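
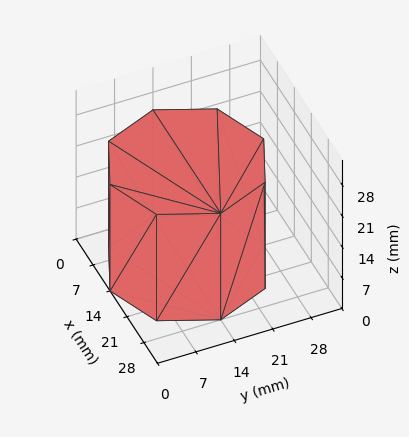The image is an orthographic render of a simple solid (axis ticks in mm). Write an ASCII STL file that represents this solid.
Reading the render: the shape is a regular 8-sided prism (a cylinder approximated with 8 flat sides), circumscribed radius ≈ 14 mm, height ≈ 24 mm (dimensions read to the nearest mm from the axis ticks). For the STL, each face is triangulated and given an outward normal.

solid part
  facet normal 0.0000 0.0000 -1.0000
    outer loop
      vertex 14.0 28.0 0.0
      vertex 23.9 23.9 0.0
      vertex 28.0 14.0 0.0
    endloop
  endfacet
  facet normal 0.0000 0.0000 -1.0000
    outer loop
      vertex 4.1 23.9 0.0
      vertex 14.0 28.0 0.0
      vertex 28.0 14.0 0.0
    endloop
  endfacet
  facet normal 0.0000 0.0000 -1.0000
    outer loop
      vertex 0.0 14.0 0.0
      vertex 4.1 23.9 0.0
      vertex 28.0 14.0 0.0
    endloop
  endfacet
  facet normal 0.0000 0.0000 -1.0000
    outer loop
      vertex 4.1 4.1 0.0
      vertex 0.0 14.0 0.0
      vertex 28.0 14.0 0.0
    endloop
  endfacet
  facet normal 0.0000 0.0000 -1.0000
    outer loop
      vertex 14.0 0.0 0.0
      vertex 4.1 4.1 0.0
      vertex 28.0 14.0 0.0
    endloop
  endfacet
  facet normal 0.0000 0.0000 -1.0000
    outer loop
      vertex 23.9 4.1 0.0
      vertex 14.0 0.0 0.0
      vertex 28.0 14.0 0.0
    endloop
  endfacet
  facet normal 0.0000 0.0000 1.0000
    outer loop
      vertex 28.0 14.0 24.0
      vertex 23.9 23.9 24.0
      vertex 14.0 28.0 24.0
    endloop
  endfacet
  facet normal 0.0000 0.0000 1.0000
    outer loop
      vertex 28.0 14.0 24.0
      vertex 14.0 28.0 24.0
      vertex 4.1 23.9 24.0
    endloop
  endfacet
  facet normal 0.0000 0.0000 1.0000
    outer loop
      vertex 28.0 14.0 24.0
      vertex 4.1 23.9 24.0
      vertex 0.0 14.0 24.0
    endloop
  endfacet
  facet normal 0.0000 0.0000 1.0000
    outer loop
      vertex 28.0 14.0 24.0
      vertex 0.0 14.0 24.0
      vertex 4.1 4.1 24.0
    endloop
  endfacet
  facet normal 0.0000 0.0000 1.0000
    outer loop
      vertex 28.0 14.0 24.0
      vertex 4.1 4.1 24.0
      vertex 14.0 0.0 24.0
    endloop
  endfacet
  facet normal 0.0000 0.0000 1.0000
    outer loop
      vertex 28.0 14.0 24.0
      vertex 14.0 0.0 24.0
      vertex 23.9 4.1 24.0
    endloop
  endfacet
  facet normal 0.9239 0.3826 0.0000
    outer loop
      vertex 28.0 14.0 0.0
      vertex 23.9 23.9 0.0
      vertex 23.9 23.9 24.0
    endloop
  endfacet
  facet normal 0.9239 0.3826 0.0000
    outer loop
      vertex 28.0 14.0 0.0
      vertex 23.9 23.9 24.0
      vertex 28.0 14.0 24.0
    endloop
  endfacet
  facet normal 0.3826 0.9239 0.0000
    outer loop
      vertex 23.9 23.9 0.0
      vertex 14.0 28.0 0.0
      vertex 14.0 28.0 24.0
    endloop
  endfacet
  facet normal 0.3826 0.9239 0.0000
    outer loop
      vertex 23.9 23.9 0.0
      vertex 14.0 28.0 24.0
      vertex 23.9 23.9 24.0
    endloop
  endfacet
  facet normal -0.3826 0.9239 0.0000
    outer loop
      vertex 14.0 28.0 0.0
      vertex 4.1 23.9 0.0
      vertex 4.1 23.9 24.0
    endloop
  endfacet
  facet normal -0.3826 0.9239 0.0000
    outer loop
      vertex 14.0 28.0 0.0
      vertex 4.1 23.9 24.0
      vertex 14.0 28.0 24.0
    endloop
  endfacet
  facet normal -0.9239 0.3826 0.0000
    outer loop
      vertex 4.1 23.9 0.0
      vertex 0.0 14.0 0.0
      vertex 0.0 14.0 24.0
    endloop
  endfacet
  facet normal -0.9239 0.3826 0.0000
    outer loop
      vertex 4.1 23.9 0.0
      vertex 0.0 14.0 24.0
      vertex 4.1 23.9 24.0
    endloop
  endfacet
  facet normal -0.9239 -0.3826 0.0000
    outer loop
      vertex 0.0 14.0 0.0
      vertex 4.1 4.1 0.0
      vertex 4.1 4.1 24.0
    endloop
  endfacet
  facet normal -0.9239 -0.3826 0.0000
    outer loop
      vertex 0.0 14.0 0.0
      vertex 4.1 4.1 24.0
      vertex 0.0 14.0 24.0
    endloop
  endfacet
  facet normal -0.3826 -0.9239 0.0000
    outer loop
      vertex 4.1 4.1 0.0
      vertex 14.0 0.0 0.0
      vertex 14.0 0.0 24.0
    endloop
  endfacet
  facet normal -0.3826 -0.9239 0.0000
    outer loop
      vertex 4.1 4.1 0.0
      vertex 14.0 0.0 24.0
      vertex 4.1 4.1 24.0
    endloop
  endfacet
  facet normal 0.3826 -0.9239 0.0000
    outer loop
      vertex 14.0 0.0 0.0
      vertex 23.9 4.1 0.0
      vertex 23.9 4.1 24.0
    endloop
  endfacet
  facet normal 0.3826 -0.9239 0.0000
    outer loop
      vertex 14.0 0.0 0.0
      vertex 23.9 4.1 24.0
      vertex 14.0 0.0 24.0
    endloop
  endfacet
  facet normal 0.9239 -0.3826 0.0000
    outer loop
      vertex 23.9 4.1 0.0
      vertex 28.0 14.0 0.0
      vertex 28.0 14.0 24.0
    endloop
  endfacet
  facet normal 0.9239 -0.3826 0.0000
    outer loop
      vertex 23.9 4.1 0.0
      vertex 28.0 14.0 24.0
      vertex 23.9 4.1 24.0
    endloop
  endfacet
endsolid part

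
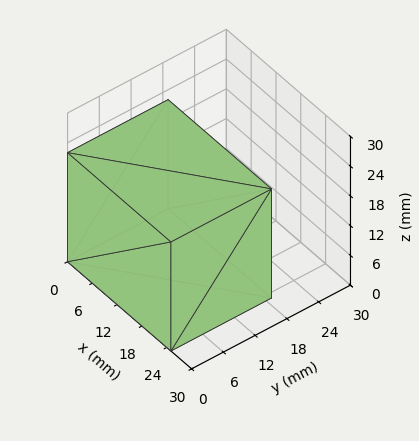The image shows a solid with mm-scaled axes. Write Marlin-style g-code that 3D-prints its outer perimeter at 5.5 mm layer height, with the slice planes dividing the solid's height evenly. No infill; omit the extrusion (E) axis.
Reading the render: the shape is a rectangular box, roughly 25 × 19 mm footprint and 22 mm tall (dimensions read to the nearest mm from the axis ticks). For the g-code, the solid's height is divided into equal slices at the stated Δz and each level perimeter traced with G1 moves after a G0 lift.

; perimeter-only toolpath
G21 ; units = mm
G90 ; absolute positioning
G28 ; home
; layer 1
G0 Z5.5
G0 X0.0 Y0.0
G1 X25.0 Y0.0
G1 X25.0 Y19.0
G1 X0.0 Y19.0
G1 X0.0 Y0.0
; layer 2
G0 Z11.0
G0 X0.0 Y0.0
G1 X25.0 Y0.0
G1 X25.0 Y19.0
G1 X0.0 Y19.0
G1 X0.0 Y0.0
; layer 3
G0 Z16.5
G0 X0.0 Y0.0
G1 X25.0 Y0.0
G1 X25.0 Y19.0
G1 X0.0 Y19.0
G1 X0.0 Y0.0
; layer 4
G0 Z22.0
G0 X0.0 Y0.0
G1 X25.0 Y0.0
G1 X25.0 Y19.0
G1 X0.0 Y19.0
G1 X0.0 Y0.0
M2 ; end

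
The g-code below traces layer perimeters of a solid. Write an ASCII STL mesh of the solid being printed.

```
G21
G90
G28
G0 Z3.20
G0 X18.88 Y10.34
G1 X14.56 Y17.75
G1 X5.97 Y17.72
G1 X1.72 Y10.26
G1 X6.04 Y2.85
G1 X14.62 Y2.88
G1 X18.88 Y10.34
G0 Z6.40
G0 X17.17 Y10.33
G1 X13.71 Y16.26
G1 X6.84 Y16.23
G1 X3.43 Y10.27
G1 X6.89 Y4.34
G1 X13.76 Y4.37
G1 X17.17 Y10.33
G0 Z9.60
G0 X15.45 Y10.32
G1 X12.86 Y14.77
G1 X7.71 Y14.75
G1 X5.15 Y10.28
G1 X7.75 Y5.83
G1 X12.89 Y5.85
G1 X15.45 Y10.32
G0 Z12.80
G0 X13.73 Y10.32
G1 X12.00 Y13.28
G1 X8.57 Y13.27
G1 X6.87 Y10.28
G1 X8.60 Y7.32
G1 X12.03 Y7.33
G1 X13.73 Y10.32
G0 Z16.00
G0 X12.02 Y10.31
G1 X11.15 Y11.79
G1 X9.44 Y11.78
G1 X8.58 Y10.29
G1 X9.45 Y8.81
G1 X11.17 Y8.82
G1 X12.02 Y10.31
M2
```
solid part
  facet normal 0.0000 0.0000 -1.0000
    outer loop
      vertex 5.11 19.20 0.00
      vertex 15.41 19.24 0.00
      vertex 20.60 10.35 0.00
    endloop
  endfacet
  facet normal 0.0000 0.0000 -1.0000
    outer loop
      vertex 0.00 10.25 0.00
      vertex 5.11 19.20 0.00
      vertex 20.60 10.35 0.00
    endloop
  endfacet
  facet normal 0.0000 0.0000 -1.0000
    outer loop
      vertex 5.19 1.36 0.00
      vertex 0.00 10.25 0.00
      vertex 20.60 10.35 0.00
    endloop
  endfacet
  facet normal 0.0000 0.0000 -1.0000
    outer loop
      vertex 15.49 1.40 0.00
      vertex 5.19 1.36 0.00
      vertex 20.60 10.35 0.00
    endloop
  endfacet
  facet normal 0.7832 0.4572 0.4213
    outer loop
      vertex 20.60 10.35 0.00
      vertex 15.41 19.24 0.00
      vertex 10.30 10.30 19.20
    endloop
  endfacet
  facet normal -0.0035 0.9069 0.4213
    outer loop
      vertex 15.41 19.24 0.00
      vertex 5.11 19.20 0.00
      vertex 10.30 10.30 19.20
    endloop
  endfacet
  facet normal -0.7876 0.4497 0.4213
    outer loop
      vertex 5.11 19.20 0.00
      vertex 0.00 10.25 0.00
      vertex 10.30 10.30 19.20
    endloop
  endfacet
  facet normal -0.7832 -0.4572 0.4213
    outer loop
      vertex 0.00 10.25 0.00
      vertex 5.19 1.36 0.00
      vertex 10.30 10.30 19.20
    endloop
  endfacet
  facet normal 0.0035 -0.9069 0.4213
    outer loop
      vertex 5.19 1.36 0.00
      vertex 15.49 1.40 0.00
      vertex 10.30 10.30 19.20
    endloop
  endfacet
  facet normal 0.7876 -0.4497 0.4213
    outer loop
      vertex 15.49 1.40 0.00
      vertex 20.60 10.35 0.00
      vertex 10.30 10.30 19.20
    endloop
  endfacet
endsolid part

The G0 Z moves step by Δz≈3.20 mm. The G1 loops shrink linearly with z, so the solid tapers from its base footprint up to z≈19.2. Closing with a flat bottom cap and the tapered top and triangulating gives 10 facets — a regular 6-sided pyramid, base circumscribed radius ≈ 10.3 mm, apex at z ≈ 19.2 mm.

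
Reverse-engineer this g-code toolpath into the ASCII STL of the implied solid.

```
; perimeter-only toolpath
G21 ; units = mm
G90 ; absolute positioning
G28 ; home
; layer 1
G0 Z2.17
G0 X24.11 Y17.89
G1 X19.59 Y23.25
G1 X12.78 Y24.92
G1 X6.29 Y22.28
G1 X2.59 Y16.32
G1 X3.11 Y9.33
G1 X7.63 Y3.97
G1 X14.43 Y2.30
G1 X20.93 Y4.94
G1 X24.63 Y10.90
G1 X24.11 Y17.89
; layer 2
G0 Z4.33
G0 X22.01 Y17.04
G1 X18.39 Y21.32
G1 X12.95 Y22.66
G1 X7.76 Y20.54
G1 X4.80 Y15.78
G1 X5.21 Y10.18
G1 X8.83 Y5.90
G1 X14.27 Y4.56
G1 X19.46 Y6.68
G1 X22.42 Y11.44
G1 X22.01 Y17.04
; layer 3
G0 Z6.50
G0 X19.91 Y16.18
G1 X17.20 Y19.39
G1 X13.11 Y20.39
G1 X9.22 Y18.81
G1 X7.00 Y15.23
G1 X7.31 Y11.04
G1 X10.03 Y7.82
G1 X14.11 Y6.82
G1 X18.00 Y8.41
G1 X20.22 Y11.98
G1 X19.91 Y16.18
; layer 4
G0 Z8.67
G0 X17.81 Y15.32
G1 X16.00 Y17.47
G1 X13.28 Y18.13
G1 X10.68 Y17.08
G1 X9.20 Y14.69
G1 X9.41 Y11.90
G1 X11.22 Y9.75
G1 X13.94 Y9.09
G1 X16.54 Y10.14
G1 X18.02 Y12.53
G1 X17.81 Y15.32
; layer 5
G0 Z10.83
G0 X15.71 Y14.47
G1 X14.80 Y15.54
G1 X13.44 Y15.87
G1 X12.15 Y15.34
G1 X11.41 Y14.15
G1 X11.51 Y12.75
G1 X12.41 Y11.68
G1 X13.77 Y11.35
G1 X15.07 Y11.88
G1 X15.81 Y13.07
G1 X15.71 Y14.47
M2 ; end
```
solid part
  facet normal 0.0000 0.0000 -1.0000
    outer loop
      vertex 12.62 27.18 0.00
      vertex 20.78 25.18 0.00
      vertex 26.21 18.75 0.00
    endloop
  endfacet
  facet normal 0.0000 0.0000 -1.0000
    outer loop
      vertex 4.83 24.01 0.00
      vertex 12.62 27.18 0.00
      vertex 26.21 18.75 0.00
    endloop
  endfacet
  facet normal 0.0000 0.0000 -1.0000
    outer loop
      vertex 0.39 16.86 0.00
      vertex 4.83 24.01 0.00
      vertex 26.21 18.75 0.00
    endloop
  endfacet
  facet normal 0.0000 0.0000 -1.0000
    outer loop
      vertex 1.01 8.47 0.00
      vertex 0.39 16.86 0.00
      vertex 26.21 18.75 0.00
    endloop
  endfacet
  facet normal 0.0000 0.0000 -1.0000
    outer loop
      vertex 6.44 2.04 0.00
      vertex 1.01 8.47 0.00
      vertex 26.21 18.75 0.00
    endloop
  endfacet
  facet normal 0.0000 0.0000 -1.0000
    outer loop
      vertex 14.60 0.04 0.00
      vertex 6.44 2.04 0.00
      vertex 26.21 18.75 0.00
    endloop
  endfacet
  facet normal 0.0000 0.0000 -1.0000
    outer loop
      vertex 22.39 3.21 0.00
      vertex 14.60 0.04 0.00
      vertex 26.21 18.75 0.00
    endloop
  endfacet
  facet normal 0.0000 0.0000 -1.0000
    outer loop
      vertex 26.83 10.36 0.00
      vertex 22.39 3.21 0.00
      vertex 26.21 18.75 0.00
    endloop
  endfacet
  facet normal 0.5414 0.4572 0.7055
    outer loop
      vertex 26.21 18.75 0.00
      vertex 20.78 25.18 0.00
      vertex 13.61 13.61 13.00
    endloop
  endfacet
  facet normal 0.1687 0.6883 0.7056
    outer loop
      vertex 20.78 25.18 0.00
      vertex 12.62 27.18 0.00
      vertex 13.61 13.61 13.00
    endloop
  endfacet
  facet normal -0.2671 0.6564 0.7055
    outer loop
      vertex 12.62 27.18 0.00
      vertex 4.83 24.01 0.00
      vertex 13.61 13.61 13.00
    endloop
  endfacet
  facet normal -0.6020 0.3738 0.7056
    outer loop
      vertex 4.83 24.01 0.00
      vertex 0.39 16.86 0.00
      vertex 13.61 13.61 13.00
    endloop
  endfacet
  facet normal -0.7067 -0.0522 0.7056
    outer loop
      vertex 0.39 16.86 0.00
      vertex 1.01 8.47 0.00
      vertex 13.61 13.61 13.00
    endloop
  endfacet
  facet normal -0.5414 -0.4572 0.7055
    outer loop
      vertex 1.01 8.47 0.00
      vertex 6.44 2.04 0.00
      vertex 13.61 13.61 13.00
    endloop
  endfacet
  facet normal -0.1687 -0.6883 0.7056
    outer loop
      vertex 6.44 2.04 0.00
      vertex 14.60 0.04 0.00
      vertex 13.61 13.61 13.00
    endloop
  endfacet
  facet normal 0.2671 -0.6564 0.7055
    outer loop
      vertex 14.60 0.04 0.00
      vertex 22.39 3.21 0.00
      vertex 13.61 13.61 13.00
    endloop
  endfacet
  facet normal 0.6020 -0.3738 0.7056
    outer loop
      vertex 22.39 3.21 0.00
      vertex 26.83 10.36 0.00
      vertex 13.61 13.61 13.00
    endloop
  endfacet
  facet normal 0.7067 0.0522 0.7056
    outer loop
      vertex 26.83 10.36 0.00
      vertex 26.21 18.75 0.00
      vertex 13.61 13.61 13.00
    endloop
  endfacet
endsolid part

The G0 Z moves step by Δz≈2.17 mm. The G1 loops shrink linearly with z, so the solid tapers from its base footprint up to z≈13. Closing with a flat bottom cap and the tapered top and triangulating gives 18 facets — a regular 10-sided pyramid, base circumscribed radius ≈ 13.6 mm, apex at z ≈ 13 mm.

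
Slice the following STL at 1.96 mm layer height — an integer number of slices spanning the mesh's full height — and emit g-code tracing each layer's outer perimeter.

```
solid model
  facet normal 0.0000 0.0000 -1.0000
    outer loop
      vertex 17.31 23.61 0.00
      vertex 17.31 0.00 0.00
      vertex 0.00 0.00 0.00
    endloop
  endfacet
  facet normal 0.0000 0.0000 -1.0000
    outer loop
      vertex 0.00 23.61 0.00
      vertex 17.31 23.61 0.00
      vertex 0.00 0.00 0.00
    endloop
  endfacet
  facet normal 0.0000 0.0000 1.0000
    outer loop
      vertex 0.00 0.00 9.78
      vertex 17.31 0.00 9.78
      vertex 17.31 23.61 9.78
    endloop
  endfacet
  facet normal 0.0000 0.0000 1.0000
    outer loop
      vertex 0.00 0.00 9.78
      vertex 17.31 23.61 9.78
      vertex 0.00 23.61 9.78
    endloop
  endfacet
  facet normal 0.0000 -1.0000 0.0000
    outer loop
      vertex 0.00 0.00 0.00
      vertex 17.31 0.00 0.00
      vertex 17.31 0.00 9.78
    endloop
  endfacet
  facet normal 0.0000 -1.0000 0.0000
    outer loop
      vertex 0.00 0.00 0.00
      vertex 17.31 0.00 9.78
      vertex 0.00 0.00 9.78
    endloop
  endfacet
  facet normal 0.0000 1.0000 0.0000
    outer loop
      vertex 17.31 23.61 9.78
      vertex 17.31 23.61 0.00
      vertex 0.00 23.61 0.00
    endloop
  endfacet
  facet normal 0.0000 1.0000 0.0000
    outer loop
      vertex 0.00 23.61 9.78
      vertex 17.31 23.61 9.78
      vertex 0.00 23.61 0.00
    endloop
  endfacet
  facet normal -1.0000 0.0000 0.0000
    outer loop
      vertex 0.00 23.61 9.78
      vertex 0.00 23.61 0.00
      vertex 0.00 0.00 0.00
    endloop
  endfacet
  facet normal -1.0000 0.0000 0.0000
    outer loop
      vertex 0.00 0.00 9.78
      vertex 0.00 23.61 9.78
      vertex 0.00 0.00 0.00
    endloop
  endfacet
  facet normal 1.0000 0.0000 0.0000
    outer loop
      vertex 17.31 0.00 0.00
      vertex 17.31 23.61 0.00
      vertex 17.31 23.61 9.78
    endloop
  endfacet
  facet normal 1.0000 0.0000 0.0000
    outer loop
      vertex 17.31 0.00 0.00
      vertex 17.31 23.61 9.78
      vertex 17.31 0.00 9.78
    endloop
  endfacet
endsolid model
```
; perimeter-only toolpath
G21 ; units = mm
G90 ; absolute positioning
G28 ; home
; layer 1
G0 Z1.96
G0 X0.00 Y0.00
G1 X17.31 Y0.00
G1 X17.31 Y23.61
G1 X0.00 Y23.61
G1 X0.00 Y0.00
; layer 2
G0 Z3.91
G0 X0.00 Y0.00
G1 X17.31 Y0.00
G1 X17.31 Y23.61
G1 X0.00 Y23.61
G1 X0.00 Y0.00
; layer 3
G0 Z5.87
G0 X0.00 Y0.00
G1 X17.31 Y0.00
G1 X17.31 Y23.61
G1 X0.00 Y23.61
G1 X0.00 Y0.00
; layer 4
G0 Z7.82
G0 X0.00 Y0.00
G1 X17.31 Y0.00
G1 X17.31 Y23.61
G1 X0.00 Y23.61
G1 X0.00 Y0.00
; layer 5
G0 Z9.78
G0 X0.00 Y0.00
G1 X17.31 Y0.00
G1 X17.31 Y23.61
G1 X0.00 Y23.61
G1 X0.00 Y0.00
M2 ; end

The solid is a rectangular box, roughly 17.3 × 23.6 mm footprint and 9.78 mm tall. Slicing at Δz = 1.96 mm — 5 equal slices spanning the solid's height, so layer i sits at z = i·h/5 — gives 5 non-empty perimeters. Each is a 4-segment closed polygon; G0 lifts to the layer z and rapids to the start vertex, then G1 traces the edges.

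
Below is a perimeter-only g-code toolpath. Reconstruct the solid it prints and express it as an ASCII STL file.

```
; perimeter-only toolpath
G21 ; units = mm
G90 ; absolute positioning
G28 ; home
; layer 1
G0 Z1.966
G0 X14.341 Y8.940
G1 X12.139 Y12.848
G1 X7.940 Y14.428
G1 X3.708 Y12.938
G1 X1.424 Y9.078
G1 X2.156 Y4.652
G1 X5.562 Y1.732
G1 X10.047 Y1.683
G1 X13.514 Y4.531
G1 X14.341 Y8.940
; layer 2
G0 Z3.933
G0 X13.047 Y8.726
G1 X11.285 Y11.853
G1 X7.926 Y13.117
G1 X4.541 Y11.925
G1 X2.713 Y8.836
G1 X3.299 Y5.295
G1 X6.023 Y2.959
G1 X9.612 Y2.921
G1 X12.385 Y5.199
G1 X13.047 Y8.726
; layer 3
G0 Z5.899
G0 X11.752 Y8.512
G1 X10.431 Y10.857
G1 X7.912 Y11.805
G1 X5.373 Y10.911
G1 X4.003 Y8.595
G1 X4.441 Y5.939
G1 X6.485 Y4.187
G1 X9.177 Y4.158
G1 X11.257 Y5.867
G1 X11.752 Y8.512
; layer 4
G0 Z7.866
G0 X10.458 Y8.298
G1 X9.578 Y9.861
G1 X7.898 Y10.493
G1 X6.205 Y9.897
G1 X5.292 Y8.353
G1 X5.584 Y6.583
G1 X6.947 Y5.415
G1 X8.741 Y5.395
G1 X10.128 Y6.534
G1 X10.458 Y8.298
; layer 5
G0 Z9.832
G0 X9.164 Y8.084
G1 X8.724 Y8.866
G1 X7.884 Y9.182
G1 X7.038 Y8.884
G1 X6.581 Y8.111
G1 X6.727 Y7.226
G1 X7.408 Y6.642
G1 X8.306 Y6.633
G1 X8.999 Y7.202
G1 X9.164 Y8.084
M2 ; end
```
solid part
  facet normal 0.0000 0.0000 -1.0000
    outer loop
      vertex 7.954 15.740 0.000
      vertex 12.993 13.844 0.000
      vertex 15.635 9.154 0.000
    endloop
  endfacet
  facet normal 0.0000 0.0000 -1.0000
    outer loop
      vertex 2.876 13.952 0.000
      vertex 7.954 15.740 0.000
      vertex 15.635 9.154 0.000
    endloop
  endfacet
  facet normal 0.0000 0.0000 -1.0000
    outer loop
      vertex 0.135 9.319 0.000
      vertex 2.876 13.952 0.000
      vertex 15.635 9.154 0.000
    endloop
  endfacet
  facet normal 0.0000 0.0000 -1.0000
    outer loop
      vertex 1.013 4.008 0.000
      vertex 0.135 9.319 0.000
      vertex 15.635 9.154 0.000
    endloop
  endfacet
  facet normal 0.0000 0.0000 -1.0000
    outer loop
      vertex 5.100 0.504 0.000
      vertex 1.013 4.008 0.000
      vertex 15.635 9.154 0.000
    endloop
  endfacet
  facet normal 0.0000 0.0000 -1.0000
    outer loop
      vertex 10.483 0.446 0.000
      vertex 5.100 0.504 0.000
      vertex 15.635 9.154 0.000
    endloop
  endfacet
  facet normal 0.0000 0.0000 -1.0000
    outer loop
      vertex 14.643 3.863 0.000
      vertex 10.483 0.446 0.000
      vertex 15.635 9.154 0.000
    endloop
  endfacet
  facet normal 0.7382 0.4159 0.5311
    outer loop
      vertex 15.635 9.154 0.000
      vertex 12.993 13.844 0.000
      vertex 7.870 7.870 11.799
    endloop
  endfacet
  facet normal 0.2984 0.7930 0.5311
    outer loop
      vertex 12.993 13.844 0.000
      vertex 7.954 15.740 0.000
      vertex 7.870 7.870 11.799
    endloop
  endfacet
  facet normal -0.2814 0.7992 0.5311
    outer loop
      vertex 7.954 15.740 0.000
      vertex 2.876 13.952 0.000
      vertex 7.870 7.870 11.799
    endloop
  endfacet
  facet normal -0.7293 0.4314 0.5311
    outer loop
      vertex 2.876 13.952 0.000
      vertex 0.135 9.319 0.000
      vertex 7.870 7.870 11.799
    endloop
  endfacet
  facet normal -0.8360 -0.1382 0.5311
    outer loop
      vertex 0.135 9.319 0.000
      vertex 1.013 4.008 0.000
      vertex 7.870 7.870 11.799
    endloop
  endfacet
  facet normal -0.5515 -0.6433 0.5311
    outer loop
      vertex 1.013 4.008 0.000
      vertex 5.100 0.504 0.000
      vertex 7.870 7.870 11.799
    endloop
  endfacet
  facet normal -0.0091 -0.8473 0.5311
    outer loop
      vertex 5.100 0.504 0.000
      vertex 10.483 0.446 0.000
      vertex 7.870 7.870 11.799
    endloop
  endfacet
  facet normal 0.5378 -0.6548 0.5311
    outer loop
      vertex 10.483 0.446 0.000
      vertex 14.643 3.863 0.000
      vertex 7.870 7.870 11.799
    endloop
  endfacet
  facet normal 0.8328 -0.1561 0.5311
    outer loop
      vertex 14.643 3.863 0.000
      vertex 15.635 9.154 0.000
      vertex 7.870 7.870 11.799
    endloop
  endfacet
endsolid part

The G0 Z moves step by Δz≈1.966 mm. The G1 loops shrink linearly with z, so the solid tapers from its base footprint up to z≈11.8. Closing with a flat bottom cap and the tapered top and triangulating gives 16 facets — a regular 9-sided pyramid, base circumscribed radius ≈ 7.87 mm, apex at z ≈ 11.8 mm.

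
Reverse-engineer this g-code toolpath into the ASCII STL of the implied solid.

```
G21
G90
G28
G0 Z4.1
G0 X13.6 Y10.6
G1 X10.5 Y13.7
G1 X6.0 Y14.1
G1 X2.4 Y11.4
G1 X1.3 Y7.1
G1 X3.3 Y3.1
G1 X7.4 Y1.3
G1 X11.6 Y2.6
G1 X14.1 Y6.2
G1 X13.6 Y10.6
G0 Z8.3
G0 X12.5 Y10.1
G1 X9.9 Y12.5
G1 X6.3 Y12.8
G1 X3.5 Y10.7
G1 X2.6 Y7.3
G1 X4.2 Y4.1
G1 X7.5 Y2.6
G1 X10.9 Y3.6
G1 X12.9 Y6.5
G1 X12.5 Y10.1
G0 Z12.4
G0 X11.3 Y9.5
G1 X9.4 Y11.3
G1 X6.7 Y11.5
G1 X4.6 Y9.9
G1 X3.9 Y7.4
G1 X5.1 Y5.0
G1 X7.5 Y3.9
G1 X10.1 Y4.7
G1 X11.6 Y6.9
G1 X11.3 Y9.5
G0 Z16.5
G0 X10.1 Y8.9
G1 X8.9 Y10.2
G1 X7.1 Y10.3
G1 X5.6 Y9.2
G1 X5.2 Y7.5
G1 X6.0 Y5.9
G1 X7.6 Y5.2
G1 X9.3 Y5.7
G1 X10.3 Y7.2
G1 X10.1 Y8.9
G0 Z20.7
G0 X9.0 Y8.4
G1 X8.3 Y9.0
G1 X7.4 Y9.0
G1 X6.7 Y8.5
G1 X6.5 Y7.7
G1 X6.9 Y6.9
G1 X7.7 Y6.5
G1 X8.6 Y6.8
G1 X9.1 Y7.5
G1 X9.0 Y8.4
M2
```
solid part
  facet normal 0.0000 0.0000 -1.0000
    outer loop
      vertex 5.6 15.3 0.0
      vertex 11.0 14.9 0.0
      vertex 14.8 11.2 0.0
    endloop
  endfacet
  facet normal 0.0000 0.0000 -1.0000
    outer loop
      vertex 1.3 12.1 0.0
      vertex 5.6 15.3 0.0
      vertex 14.8 11.2 0.0
    endloop
  endfacet
  facet normal 0.0000 0.0000 -1.0000
    outer loop
      vertex 0.0 7.0 0.0
      vertex 1.3 12.1 0.0
      vertex 14.8 11.2 0.0
    endloop
  endfacet
  facet normal 0.0000 0.0000 -1.0000
    outer loop
      vertex 2.4 2.2 0.0
      vertex 0.0 7.0 0.0
      vertex 14.8 11.2 0.0
    endloop
  endfacet
  facet normal 0.0000 0.0000 -1.0000
    outer loop
      vertex 7.3 0.0 0.0
      vertex 2.4 2.2 0.0
      vertex 14.8 11.2 0.0
    endloop
  endfacet
  facet normal 0.0000 0.0000 -1.0000
    outer loop
      vertex 12.4 1.5 0.0
      vertex 7.3 0.0 0.0
      vertex 14.8 11.2 0.0
    endloop
  endfacet
  facet normal 0.0000 0.0000 -1.0000
    outer loop
      vertex 15.4 5.9 0.0
      vertex 12.4 1.5 0.0
      vertex 14.8 11.2 0.0
    endloop
  endfacet
  facet normal 0.6691 0.6872 0.2831
    outer loop
      vertex 14.8 11.2 0.0
      vertex 11.0 14.9 0.0
      vertex 7.8 7.8 24.8
    endloop
  endfacet
  facet normal 0.0709 0.9565 0.2830
    outer loop
      vertex 11.0 14.9 0.0
      vertex 5.6 15.3 0.0
      vertex 7.8 7.8 24.8
    endloop
  endfacet
  facet normal -0.5725 0.7693 0.2834
    outer loop
      vertex 5.6 15.3 0.0
      vertex 1.3 12.1 0.0
      vertex 7.8 7.8 24.8
    endloop
  endfacet
  facet normal -0.9290 0.2368 0.2845
    outer loop
      vertex 1.3 12.1 0.0
      vertex 0.0 7.0 0.0
      vertex 7.8 7.8 24.8
    endloop
  endfacet
  facet normal -0.8577 -0.4289 0.2836
    outer loop
      vertex 0.0 7.0 0.0
      vertex 2.4 2.2 0.0
      vertex 7.8 7.8 24.8
    endloop
  endfacet
  facet normal -0.3928 -0.8749 0.2831
    outer loop
      vertex 2.4 2.2 0.0
      vertex 7.3 0.0 0.0
      vertex 7.8 7.8 24.8
    endloop
  endfacet
  facet normal 0.2706 -0.9199 0.2839
    outer loop
      vertex 7.3 0.0 0.0
      vertex 12.4 1.5 0.0
      vertex 7.8 7.8 24.8
    endloop
  endfacet
  facet normal 0.7922 -0.5401 0.2841
    outer loop
      vertex 12.4 1.5 0.0
      vertex 15.4 5.9 0.0
      vertex 7.8 7.8 24.8
    endloop
  endfacet
  facet normal 0.9528 0.1079 0.2837
    outer loop
      vertex 15.4 5.9 0.0
      vertex 14.8 11.2 0.0
      vertex 7.8 7.8 24.8
    endloop
  endfacet
endsolid part

The G0 Z moves step by Δz≈4.1 mm. The G1 loops shrink linearly with z, so the solid tapers from its base footprint up to z≈24.8. Closing with a flat bottom cap and the tapered top and triangulating gives 16 facets — a regular 9-sided pyramid, base circumscribed radius ≈ 7.8 mm, apex at z ≈ 24.8 mm.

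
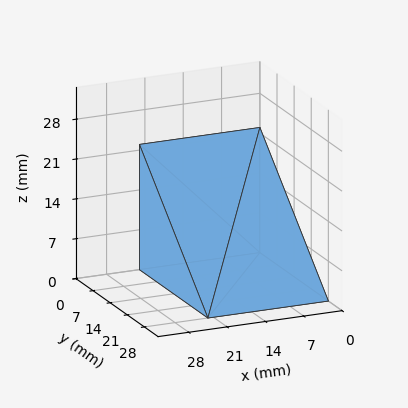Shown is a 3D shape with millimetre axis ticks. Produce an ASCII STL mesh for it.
Reading the render: the shape is a wedge (ramp): 22 × 28 mm base, rising to 22 mm along the y=0 edge and sloping linearly to z=0 at y=28 (dimensions read to the nearest mm from the axis ticks). For the STL, each face is triangulated and given an outward normal.

solid part
  facet normal 0.0000 0.0000 -1.0000
    outer loop
      vertex 22.000 28.000 0.000
      vertex 22.000 0.000 0.000
      vertex 0.000 0.000 0.000
    endloop
  endfacet
  facet normal 0.0000 0.0000 -1.0000
    outer loop
      vertex 0.000 28.000 0.000
      vertex 22.000 28.000 0.000
      vertex 0.000 0.000 0.000
    endloop
  endfacet
  facet normal 0.0000 -1.0000 0.0000
    outer loop
      vertex 0.000 0.000 0.000
      vertex 22.000 0.000 0.000
      vertex 22.000 0.000 22.000
    endloop
  endfacet
  facet normal 0.0000 -1.0000 0.0000
    outer loop
      vertex 0.000 0.000 0.000
      vertex 22.000 0.000 22.000
      vertex 0.000 0.000 22.000
    endloop
  endfacet
  facet normal 0.0000 0.6178 0.7863
    outer loop
      vertex 0.000 0.000 22.000
      vertex 22.000 0.000 22.000
      vertex 22.000 28.000 0.000
    endloop
  endfacet
  facet normal 0.0000 0.6178 0.7863
    outer loop
      vertex 0.000 0.000 22.000
      vertex 22.000 28.000 0.000
      vertex 0.000 28.000 0.000
    endloop
  endfacet
  facet normal -1.0000 0.0000 0.0000
    outer loop
      vertex 0.000 0.000 22.000
      vertex 0.000 28.000 0.000
      vertex 0.000 0.000 0.000
    endloop
  endfacet
  facet normal 1.0000 0.0000 0.0000
    outer loop
      vertex 22.000 0.000 0.000
      vertex 22.000 28.000 0.000
      vertex 22.000 0.000 22.000
    endloop
  endfacet
endsolid part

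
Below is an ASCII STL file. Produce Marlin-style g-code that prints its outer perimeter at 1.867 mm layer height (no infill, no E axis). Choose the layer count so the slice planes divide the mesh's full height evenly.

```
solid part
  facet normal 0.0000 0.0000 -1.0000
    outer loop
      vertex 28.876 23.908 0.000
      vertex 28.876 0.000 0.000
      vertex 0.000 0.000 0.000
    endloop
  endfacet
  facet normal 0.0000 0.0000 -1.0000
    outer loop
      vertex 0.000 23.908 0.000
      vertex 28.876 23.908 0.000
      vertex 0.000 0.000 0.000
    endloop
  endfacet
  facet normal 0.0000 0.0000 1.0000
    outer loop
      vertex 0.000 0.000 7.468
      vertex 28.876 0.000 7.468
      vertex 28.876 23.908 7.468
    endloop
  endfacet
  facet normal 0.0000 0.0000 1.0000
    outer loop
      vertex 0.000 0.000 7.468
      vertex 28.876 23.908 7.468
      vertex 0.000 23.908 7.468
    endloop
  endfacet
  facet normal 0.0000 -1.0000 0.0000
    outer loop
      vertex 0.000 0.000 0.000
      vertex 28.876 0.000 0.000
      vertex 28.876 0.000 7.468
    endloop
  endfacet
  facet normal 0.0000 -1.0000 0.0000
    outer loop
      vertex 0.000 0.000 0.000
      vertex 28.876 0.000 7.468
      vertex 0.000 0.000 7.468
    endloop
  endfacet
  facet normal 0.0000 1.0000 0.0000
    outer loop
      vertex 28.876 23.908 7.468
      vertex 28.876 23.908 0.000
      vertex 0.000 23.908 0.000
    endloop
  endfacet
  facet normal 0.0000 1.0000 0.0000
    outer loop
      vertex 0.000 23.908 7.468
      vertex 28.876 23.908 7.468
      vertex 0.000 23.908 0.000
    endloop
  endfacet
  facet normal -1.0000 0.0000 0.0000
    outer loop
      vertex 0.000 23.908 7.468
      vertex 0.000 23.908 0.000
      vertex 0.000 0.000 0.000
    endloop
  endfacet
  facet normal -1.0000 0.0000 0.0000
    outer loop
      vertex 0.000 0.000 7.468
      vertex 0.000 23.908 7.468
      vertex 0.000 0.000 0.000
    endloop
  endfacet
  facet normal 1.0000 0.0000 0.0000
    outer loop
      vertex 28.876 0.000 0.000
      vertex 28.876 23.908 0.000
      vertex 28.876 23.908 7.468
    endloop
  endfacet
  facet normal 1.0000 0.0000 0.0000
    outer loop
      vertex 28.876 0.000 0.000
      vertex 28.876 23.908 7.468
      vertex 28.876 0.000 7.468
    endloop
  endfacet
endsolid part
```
; perimeter-only toolpath
G21 ; units = mm
G90 ; absolute positioning
G28 ; home
; layer 1
G0 Z1.867
G0 X0.000 Y0.000
G1 X28.876 Y0.000
G1 X28.876 Y23.908
G1 X0.000 Y23.908
G1 X0.000 Y0.000
; layer 2
G0 Z3.734
G0 X0.000 Y0.000
G1 X28.876 Y0.000
G1 X28.876 Y23.908
G1 X0.000 Y23.908
G1 X0.000 Y0.000
; layer 3
G0 Z5.601
G0 X0.000 Y0.000
G1 X28.876 Y0.000
G1 X28.876 Y23.908
G1 X0.000 Y23.908
G1 X0.000 Y0.000
; layer 4
G0 Z7.468
G0 X0.000 Y0.000
G1 X28.876 Y0.000
G1 X28.876 Y23.908
G1 X0.000 Y23.908
G1 X0.000 Y0.000
M2 ; end

The solid is a rectangular box, roughly 28.9 × 23.9 mm footprint and 7.47 mm tall. Slicing at Δz = 1.867 mm — 4 equal slices spanning the solid's height, so layer i sits at z = i·h/4 — gives 4 non-empty perimeters. Each is a 4-segment closed polygon; G0 lifts to the layer z and rapids to the start vertex, then G1 traces the edges.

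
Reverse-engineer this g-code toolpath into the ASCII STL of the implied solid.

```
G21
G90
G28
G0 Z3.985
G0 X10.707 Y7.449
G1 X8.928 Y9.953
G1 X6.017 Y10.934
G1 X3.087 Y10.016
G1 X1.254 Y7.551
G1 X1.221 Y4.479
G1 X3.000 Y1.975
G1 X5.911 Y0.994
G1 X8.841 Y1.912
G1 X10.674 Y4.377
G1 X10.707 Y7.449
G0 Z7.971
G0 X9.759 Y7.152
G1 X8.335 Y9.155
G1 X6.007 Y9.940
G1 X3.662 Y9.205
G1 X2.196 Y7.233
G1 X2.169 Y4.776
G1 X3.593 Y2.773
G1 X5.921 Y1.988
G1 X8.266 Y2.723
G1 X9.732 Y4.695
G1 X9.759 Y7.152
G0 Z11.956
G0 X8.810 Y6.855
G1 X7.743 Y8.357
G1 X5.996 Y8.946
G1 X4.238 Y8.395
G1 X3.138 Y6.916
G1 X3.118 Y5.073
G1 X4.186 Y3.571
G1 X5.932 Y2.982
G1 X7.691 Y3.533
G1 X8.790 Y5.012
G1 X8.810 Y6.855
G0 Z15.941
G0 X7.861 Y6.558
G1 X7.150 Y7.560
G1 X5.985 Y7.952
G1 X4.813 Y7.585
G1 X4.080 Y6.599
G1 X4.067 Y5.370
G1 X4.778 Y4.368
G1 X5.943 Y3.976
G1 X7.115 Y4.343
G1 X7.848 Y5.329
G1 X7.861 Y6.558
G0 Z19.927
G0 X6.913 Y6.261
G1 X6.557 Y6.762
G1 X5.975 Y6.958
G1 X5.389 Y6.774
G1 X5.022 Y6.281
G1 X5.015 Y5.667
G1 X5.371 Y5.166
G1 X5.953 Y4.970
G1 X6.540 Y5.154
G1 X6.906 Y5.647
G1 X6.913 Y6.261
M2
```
solid part
  facet normal 0.0000 0.0000 -1.0000
    outer loop
      vertex 6.028 11.928 0.000
      vertex 9.521 10.751 0.000
      vertex 11.656 7.746 0.000
    endloop
  endfacet
  facet normal 0.0000 0.0000 -1.0000
    outer loop
      vertex 2.511 10.826 0.000
      vertex 6.028 11.928 0.000
      vertex 11.656 7.746 0.000
    endloop
  endfacet
  facet normal 0.0000 0.0000 -1.0000
    outer loop
      vertex 0.312 7.868 0.000
      vertex 2.511 10.826 0.000
      vertex 11.656 7.746 0.000
    endloop
  endfacet
  facet normal 0.0000 0.0000 -1.0000
    outer loop
      vertex 0.272 4.182 0.000
      vertex 0.312 7.868 0.000
      vertex 11.656 7.746 0.000
    endloop
  endfacet
  facet normal 0.0000 0.0000 -1.0000
    outer loop
      vertex 2.407 1.177 0.000
      vertex 0.272 4.182 0.000
      vertex 11.656 7.746 0.000
    endloop
  endfacet
  facet normal 0.0000 0.0000 -1.0000
    outer loop
      vertex 5.900 0.000 0.000
      vertex 2.407 1.177 0.000
      vertex 11.656 7.746 0.000
    endloop
  endfacet
  facet normal 0.0000 0.0000 -1.0000
    outer loop
      vertex 9.417 1.102 0.000
      vertex 5.900 0.000 0.000
      vertex 11.656 7.746 0.000
    endloop
  endfacet
  facet normal 0.0000 0.0000 -1.0000
    outer loop
      vertex 11.616 4.060 0.000
      vertex 9.417 1.102 0.000
      vertex 11.656 7.746 0.000
    endloop
  endfacet
  facet normal 0.7932 0.5635 0.2308
    outer loop
      vertex 11.656 7.746 0.000
      vertex 9.521 10.751 0.000
      vertex 5.964 5.964 23.912
    endloop
  endfacet
  facet normal 0.3107 0.9221 0.2308
    outer loop
      vertex 9.521 10.751 0.000
      vertex 6.028 11.928 0.000
      vertex 5.964 5.964 23.912
    endloop
  endfacet
  facet normal -0.2909 0.9285 0.2308
    outer loop
      vertex 6.028 11.928 0.000
      vertex 2.511 10.826 0.000
      vertex 5.964 5.964 23.912
    endloop
  endfacet
  facet normal -0.7809 0.5805 0.2308
    outer loop
      vertex 2.511 10.826 0.000
      vertex 0.312 7.868 0.000
      vertex 5.964 5.964 23.912
    endloop
  endfacet
  facet normal -0.9729 0.0106 0.2308
    outer loop
      vertex 0.312 7.868 0.000
      vertex 0.272 4.182 0.000
      vertex 5.964 5.964 23.912
    endloop
  endfacet
  facet normal -0.7932 -0.5635 0.2308
    outer loop
      vertex 0.272 4.182 0.000
      vertex 2.407 1.177 0.000
      vertex 5.964 5.964 23.912
    endloop
  endfacet
  facet normal -0.3107 -0.9221 0.2308
    outer loop
      vertex 2.407 1.177 0.000
      vertex 5.900 0.000 0.000
      vertex 5.964 5.964 23.912
    endloop
  endfacet
  facet normal 0.2909 -0.9285 0.2308
    outer loop
      vertex 5.900 0.000 0.000
      vertex 9.417 1.102 0.000
      vertex 5.964 5.964 23.912
    endloop
  endfacet
  facet normal 0.7809 -0.5805 0.2308
    outer loop
      vertex 9.417 1.102 0.000
      vertex 11.616 4.060 0.000
      vertex 5.964 5.964 23.912
    endloop
  endfacet
  facet normal 0.9729 -0.0106 0.2308
    outer loop
      vertex 11.616 4.060 0.000
      vertex 11.656 7.746 0.000
      vertex 5.964 5.964 23.912
    endloop
  endfacet
endsolid part

The G0 Z moves step by Δz≈3.985 mm. The G1 loops shrink linearly with z, so the solid tapers from its base footprint up to z≈23.9. Closing with a flat bottom cap and the tapered top and triangulating gives 18 facets — a regular 10-sided pyramid, base circumscribed radius ≈ 5.96 mm, apex at z ≈ 23.9 mm.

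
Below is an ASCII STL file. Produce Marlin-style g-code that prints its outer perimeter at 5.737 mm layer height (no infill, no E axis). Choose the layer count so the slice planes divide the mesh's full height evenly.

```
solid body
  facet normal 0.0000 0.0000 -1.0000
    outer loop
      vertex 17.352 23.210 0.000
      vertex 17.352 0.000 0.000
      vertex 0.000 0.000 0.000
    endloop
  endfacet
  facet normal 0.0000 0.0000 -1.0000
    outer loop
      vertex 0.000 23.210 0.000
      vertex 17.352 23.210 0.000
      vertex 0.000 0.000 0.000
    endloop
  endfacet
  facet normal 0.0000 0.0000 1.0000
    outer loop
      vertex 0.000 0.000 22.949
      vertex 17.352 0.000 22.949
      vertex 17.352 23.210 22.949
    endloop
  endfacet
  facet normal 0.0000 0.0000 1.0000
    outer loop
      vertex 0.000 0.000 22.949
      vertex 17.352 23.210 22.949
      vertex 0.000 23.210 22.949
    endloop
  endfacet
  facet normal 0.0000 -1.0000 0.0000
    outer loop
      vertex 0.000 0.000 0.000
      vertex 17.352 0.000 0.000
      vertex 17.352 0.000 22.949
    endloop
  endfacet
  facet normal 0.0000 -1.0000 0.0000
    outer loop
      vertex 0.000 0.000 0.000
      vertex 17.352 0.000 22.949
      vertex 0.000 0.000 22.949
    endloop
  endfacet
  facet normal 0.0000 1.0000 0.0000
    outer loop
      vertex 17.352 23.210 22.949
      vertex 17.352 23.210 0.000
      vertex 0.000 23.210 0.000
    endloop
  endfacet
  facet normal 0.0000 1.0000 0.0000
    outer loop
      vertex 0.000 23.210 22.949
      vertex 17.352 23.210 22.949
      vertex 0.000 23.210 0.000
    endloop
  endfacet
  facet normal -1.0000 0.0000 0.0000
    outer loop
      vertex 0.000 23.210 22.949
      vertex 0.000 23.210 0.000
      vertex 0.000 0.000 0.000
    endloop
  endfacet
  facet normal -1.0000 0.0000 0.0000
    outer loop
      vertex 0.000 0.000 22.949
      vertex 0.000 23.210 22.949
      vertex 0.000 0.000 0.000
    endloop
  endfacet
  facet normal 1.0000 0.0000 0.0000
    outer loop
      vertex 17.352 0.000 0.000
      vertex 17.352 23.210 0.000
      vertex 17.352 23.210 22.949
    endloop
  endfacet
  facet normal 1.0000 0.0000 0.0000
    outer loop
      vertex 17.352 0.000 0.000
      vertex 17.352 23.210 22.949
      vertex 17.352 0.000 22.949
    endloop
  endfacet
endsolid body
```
; perimeter-only toolpath
G21 ; units = mm
G90 ; absolute positioning
G28 ; home
; layer 1
G0 Z5.737
G0 X0.000 Y0.000
G1 X17.352 Y0.000
G1 X17.352 Y23.210
G1 X0.000 Y23.210
G1 X0.000 Y0.000
; layer 2
G0 Z11.475
G0 X0.000 Y0.000
G1 X17.352 Y0.000
G1 X17.352 Y23.210
G1 X0.000 Y23.210
G1 X0.000 Y0.000
; layer 3
G0 Z17.212
G0 X0.000 Y0.000
G1 X17.352 Y0.000
G1 X17.352 Y23.210
G1 X0.000 Y23.210
G1 X0.000 Y0.000
; layer 4
G0 Z22.949
G0 X0.000 Y0.000
G1 X17.352 Y0.000
G1 X17.352 Y23.210
G1 X0.000 Y23.210
G1 X0.000 Y0.000
M2 ; end

The solid is a rectangular box, roughly 17.4 × 23.2 mm footprint and 22.9 mm tall. Slicing at Δz = 5.737 mm — 4 equal slices spanning the solid's height, so layer i sits at z = i·h/4 — gives 4 non-empty perimeters. Each is a 4-segment closed polygon; G0 lifts to the layer z and rapids to the start vertex, then G1 traces the edges.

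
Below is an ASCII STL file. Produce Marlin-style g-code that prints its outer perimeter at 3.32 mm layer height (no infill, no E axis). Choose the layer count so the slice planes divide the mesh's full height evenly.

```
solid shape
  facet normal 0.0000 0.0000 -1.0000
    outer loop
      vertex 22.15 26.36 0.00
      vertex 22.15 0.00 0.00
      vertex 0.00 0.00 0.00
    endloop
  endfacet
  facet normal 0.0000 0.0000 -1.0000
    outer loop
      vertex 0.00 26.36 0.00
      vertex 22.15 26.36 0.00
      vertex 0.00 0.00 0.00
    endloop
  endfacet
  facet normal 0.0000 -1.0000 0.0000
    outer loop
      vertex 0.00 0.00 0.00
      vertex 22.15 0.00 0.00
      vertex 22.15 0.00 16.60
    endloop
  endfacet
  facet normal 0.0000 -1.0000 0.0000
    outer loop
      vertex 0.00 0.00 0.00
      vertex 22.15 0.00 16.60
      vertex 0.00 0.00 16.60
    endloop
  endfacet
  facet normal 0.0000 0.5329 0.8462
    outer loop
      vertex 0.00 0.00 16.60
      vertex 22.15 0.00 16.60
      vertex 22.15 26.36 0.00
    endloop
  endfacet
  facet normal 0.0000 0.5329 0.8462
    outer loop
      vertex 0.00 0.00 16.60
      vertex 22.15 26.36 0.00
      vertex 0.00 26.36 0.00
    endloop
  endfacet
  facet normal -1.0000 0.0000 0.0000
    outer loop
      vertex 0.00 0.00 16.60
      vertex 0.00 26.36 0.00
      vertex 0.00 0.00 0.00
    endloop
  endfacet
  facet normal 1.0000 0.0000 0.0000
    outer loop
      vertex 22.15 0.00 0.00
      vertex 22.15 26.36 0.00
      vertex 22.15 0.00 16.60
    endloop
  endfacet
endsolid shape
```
; perimeter-only toolpath
G21 ; units = mm
G90 ; absolute positioning
G28 ; home
; layer 1
G0 Z3.32
G0 X0.00 Y0.00
G1 X22.15 Y0.00
G1 X22.15 Y21.09
G1 X0.00 Y21.09
G1 X0.00 Y0.00
; layer 2
G0 Z6.64
G0 X0.00 Y0.00
G1 X22.15 Y0.00
G1 X22.15 Y15.82
G1 X0.00 Y15.82
G1 X0.00 Y0.00
; layer 3
G0 Z9.96
G0 X0.00 Y0.00
G1 X22.15 Y0.00
G1 X22.15 Y10.54
G1 X0.00 Y10.54
G1 X0.00 Y0.00
; layer 4
G0 Z13.28
G0 X0.00 Y0.00
G1 X22.15 Y0.00
G1 X22.15 Y5.27
G1 X0.00 Y5.27
G1 X0.00 Y0.00
M2 ; end

The solid is a wedge (ramp): 22.1 × 26.4 mm base, rising to 16.6 mm along the y=0 edge and sloping linearly to z=0 at y=26.4. Slicing at Δz = 3.32 mm — 5 equal slices spanning the solid's height, so layer i sits at z = i·h/5 — gives 4 non-empty perimeters. Each is a 4-segment closed polygon; G0 lifts to the layer z and rapids to the start vertex, then G1 traces the edges. The cross-section shrinks linearly with z (the slice at the apex is degenerate and omitted).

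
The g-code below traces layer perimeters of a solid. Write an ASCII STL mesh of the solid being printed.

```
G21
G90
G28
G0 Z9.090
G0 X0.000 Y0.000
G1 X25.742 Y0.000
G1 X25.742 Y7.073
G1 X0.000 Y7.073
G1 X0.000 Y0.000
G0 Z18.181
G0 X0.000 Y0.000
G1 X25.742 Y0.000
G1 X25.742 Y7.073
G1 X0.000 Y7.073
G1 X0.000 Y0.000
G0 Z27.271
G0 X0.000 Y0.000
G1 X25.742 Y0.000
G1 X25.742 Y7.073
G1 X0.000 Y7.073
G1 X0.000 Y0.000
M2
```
solid part
  facet normal 0.0000 0.0000 -1.0000
    outer loop
      vertex 25.742 7.073 0.000
      vertex 25.742 0.000 0.000
      vertex 0.000 0.000 0.000
    endloop
  endfacet
  facet normal 0.0000 0.0000 -1.0000
    outer loop
      vertex 0.000 7.073 0.000
      vertex 25.742 7.073 0.000
      vertex 0.000 0.000 0.000
    endloop
  endfacet
  facet normal 0.0000 0.0000 1.0000
    outer loop
      vertex 0.000 0.000 27.271
      vertex 25.742 0.000 27.271
      vertex 25.742 7.073 27.271
    endloop
  endfacet
  facet normal 0.0000 0.0000 1.0000
    outer loop
      vertex 0.000 0.000 27.271
      vertex 25.742 7.073 27.271
      vertex 0.000 7.073 27.271
    endloop
  endfacet
  facet normal 0.0000 -1.0000 0.0000
    outer loop
      vertex 0.000 0.000 0.000
      vertex 25.742 0.000 0.000
      vertex 25.742 0.000 27.271
    endloop
  endfacet
  facet normal 0.0000 -1.0000 0.0000
    outer loop
      vertex 0.000 0.000 0.000
      vertex 25.742 0.000 27.271
      vertex 0.000 0.000 27.271
    endloop
  endfacet
  facet normal 0.0000 1.0000 0.0000
    outer loop
      vertex 25.742 7.073 27.271
      vertex 25.742 7.073 0.000
      vertex 0.000 7.073 0.000
    endloop
  endfacet
  facet normal 0.0000 1.0000 0.0000
    outer loop
      vertex 0.000 7.073 27.271
      vertex 25.742 7.073 27.271
      vertex 0.000 7.073 0.000
    endloop
  endfacet
  facet normal -1.0000 0.0000 0.0000
    outer loop
      vertex 0.000 7.073 27.271
      vertex 0.000 7.073 0.000
      vertex 0.000 0.000 0.000
    endloop
  endfacet
  facet normal -1.0000 0.0000 0.0000
    outer loop
      vertex 0.000 0.000 27.271
      vertex 0.000 7.073 27.271
      vertex 0.000 0.000 0.000
    endloop
  endfacet
  facet normal 1.0000 0.0000 0.0000
    outer loop
      vertex 25.742 0.000 0.000
      vertex 25.742 7.073 0.000
      vertex 25.742 7.073 27.271
    endloop
  endfacet
  facet normal 1.0000 0.0000 0.0000
    outer loop
      vertex 25.742 0.000 0.000
      vertex 25.742 7.073 27.271
      vertex 25.742 0.000 27.271
    endloop
  endfacet
endsolid part

The G0 Z moves step by Δz≈9.090 mm. Every layer's G1 loop is the same polygon, so the solid is a straight extrusion of it from z=0 to z≈27.3. Closing with flat bottom and top caps and triangulating gives 12 facets — a rectangular box, roughly 25.7 × 7.07 mm footprint and 27.3 mm tall.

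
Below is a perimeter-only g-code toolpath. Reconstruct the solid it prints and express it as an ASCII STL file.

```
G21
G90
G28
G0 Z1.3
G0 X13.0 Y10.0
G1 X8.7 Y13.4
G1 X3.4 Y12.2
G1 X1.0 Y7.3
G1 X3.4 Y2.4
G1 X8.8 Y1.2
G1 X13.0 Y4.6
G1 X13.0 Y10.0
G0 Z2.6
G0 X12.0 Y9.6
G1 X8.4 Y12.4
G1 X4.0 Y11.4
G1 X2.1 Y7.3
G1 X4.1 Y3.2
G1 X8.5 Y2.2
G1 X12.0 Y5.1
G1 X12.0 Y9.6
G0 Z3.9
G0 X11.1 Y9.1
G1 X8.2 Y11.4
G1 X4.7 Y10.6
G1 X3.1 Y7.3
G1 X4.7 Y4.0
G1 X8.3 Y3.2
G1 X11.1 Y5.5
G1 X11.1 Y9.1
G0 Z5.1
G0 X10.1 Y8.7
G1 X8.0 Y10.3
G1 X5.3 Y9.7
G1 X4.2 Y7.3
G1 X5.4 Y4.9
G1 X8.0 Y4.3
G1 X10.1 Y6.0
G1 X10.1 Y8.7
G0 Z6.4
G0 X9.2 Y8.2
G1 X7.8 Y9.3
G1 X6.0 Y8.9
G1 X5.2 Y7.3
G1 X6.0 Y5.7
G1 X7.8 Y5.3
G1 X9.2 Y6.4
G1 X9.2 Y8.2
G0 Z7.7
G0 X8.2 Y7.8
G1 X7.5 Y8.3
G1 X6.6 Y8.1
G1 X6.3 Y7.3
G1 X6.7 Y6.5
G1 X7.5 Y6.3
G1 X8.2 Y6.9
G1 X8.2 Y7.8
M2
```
solid part
  facet normal 0.0000 0.0000 -1.0000
    outer loop
      vertex 2.7 13.0 0.0
      vertex 8.9 14.4 0.0
      vertex 13.9 10.5 0.0
    endloop
  endfacet
  facet normal 0.0000 0.0000 -1.0000
    outer loop
      vertex 0.0 7.3 0.0
      vertex 2.7 13.0 0.0
      vertex 13.9 10.5 0.0
    endloop
  endfacet
  facet normal 0.0000 0.0000 -1.0000
    outer loop
      vertex 2.8 1.6 0.0
      vertex 0.0 7.3 0.0
      vertex 13.9 10.5 0.0
    endloop
  endfacet
  facet normal 0.0000 0.0000 -1.0000
    outer loop
      vertex 9.0 0.2 0.0
      vertex 2.8 1.6 0.0
      vertex 13.9 10.5 0.0
    endloop
  endfacet
  facet normal 0.0000 0.0000 -1.0000
    outer loop
      vertex 13.9 4.2 0.0
      vertex 9.0 0.2 0.0
      vertex 13.9 10.5 0.0
    endloop
  endfacet
  facet normal 0.4964 0.6364 0.5903
    outer loop
      vertex 13.9 10.5 0.0
      vertex 8.9 14.4 0.0
      vertex 7.3 7.3 9.0
    endloop
  endfacet
  facet normal -0.1779 0.7877 0.5898
    outer loop
      vertex 8.9 14.4 0.0
      vertex 2.7 13.0 0.0
      vertex 7.3 7.3 9.0
    endloop
  endfacet
  facet normal -0.7289 0.3453 0.5912
    outer loop
      vertex 2.7 13.0 0.0
      vertex 0.0 7.3 0.0
      vertex 7.3 7.3 9.0
    endloop
  endfacet
  facet normal -0.7256 -0.3564 0.5886
    outer loop
      vertex 0.0 7.3 0.0
      vertex 2.8 1.6 0.0
      vertex 7.3 7.3 9.0
    endloop
  endfacet
  facet normal -0.1781 -0.7886 0.5885
    outer loop
      vertex 2.8 1.6 0.0
      vertex 9.0 0.2 0.0
      vertex 7.3 7.3 9.0
    endloop
  endfacet
  facet normal 0.5106 -0.6255 0.5899
    outer loop
      vertex 9.0 0.2 0.0
      vertex 13.9 4.2 0.0
      vertex 7.3 7.3 9.0
    endloop
  endfacet
  facet normal 0.8064 0.0000 0.5914
    outer loop
      vertex 13.9 4.2 0.0
      vertex 13.9 10.5 0.0
      vertex 7.3 7.3 9.0
    endloop
  endfacet
endsolid part

The G0 Z moves step by Δz≈1.3 mm. The G1 loops shrink linearly with z, so the solid tapers from its base footprint up to z≈9. Closing with a flat bottom cap and the tapered top and triangulating gives 12 facets — a regular 7-sided pyramid, base circumscribed radius ≈ 7.3 mm, apex at z ≈ 9 mm.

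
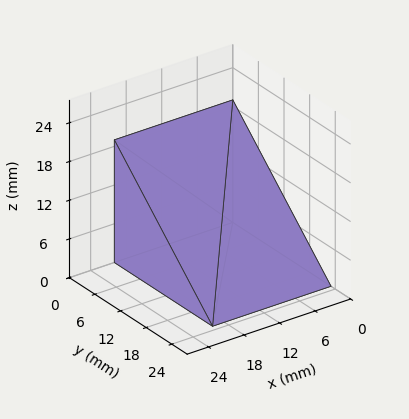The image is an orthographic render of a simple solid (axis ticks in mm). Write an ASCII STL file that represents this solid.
Reading the render: the shape is a wedge (ramp): 20 × 23 mm base, rising to 19 mm along the y=0 edge and sloping linearly to z=0 at y=23 (dimensions read to the nearest mm from the axis ticks). For the STL, each face is triangulated and given an outward normal.

solid part
  facet normal 0.0000 0.0000 -1.0000
    outer loop
      vertex 20.0 23.0 0.0
      vertex 20.0 0.0 0.0
      vertex 0.0 0.0 0.0
    endloop
  endfacet
  facet normal 0.0000 0.0000 -1.0000
    outer loop
      vertex 0.0 23.0 0.0
      vertex 20.0 23.0 0.0
      vertex 0.0 0.0 0.0
    endloop
  endfacet
  facet normal 0.0000 -1.0000 0.0000
    outer loop
      vertex 0.0 0.0 0.0
      vertex 20.0 0.0 0.0
      vertex 20.0 0.0 19.0
    endloop
  endfacet
  facet normal 0.0000 -1.0000 0.0000
    outer loop
      vertex 0.0 0.0 0.0
      vertex 20.0 0.0 19.0
      vertex 0.0 0.0 19.0
    endloop
  endfacet
  facet normal 0.0000 0.6369 0.7710
    outer loop
      vertex 0.0 0.0 19.0
      vertex 20.0 0.0 19.0
      vertex 20.0 23.0 0.0
    endloop
  endfacet
  facet normal 0.0000 0.6369 0.7710
    outer loop
      vertex 0.0 0.0 19.0
      vertex 20.0 23.0 0.0
      vertex 0.0 23.0 0.0
    endloop
  endfacet
  facet normal -1.0000 0.0000 0.0000
    outer loop
      vertex 0.0 0.0 19.0
      vertex 0.0 23.0 0.0
      vertex 0.0 0.0 0.0
    endloop
  endfacet
  facet normal 1.0000 0.0000 0.0000
    outer loop
      vertex 20.0 0.0 0.0
      vertex 20.0 23.0 0.0
      vertex 20.0 0.0 19.0
    endloop
  endfacet
endsolid part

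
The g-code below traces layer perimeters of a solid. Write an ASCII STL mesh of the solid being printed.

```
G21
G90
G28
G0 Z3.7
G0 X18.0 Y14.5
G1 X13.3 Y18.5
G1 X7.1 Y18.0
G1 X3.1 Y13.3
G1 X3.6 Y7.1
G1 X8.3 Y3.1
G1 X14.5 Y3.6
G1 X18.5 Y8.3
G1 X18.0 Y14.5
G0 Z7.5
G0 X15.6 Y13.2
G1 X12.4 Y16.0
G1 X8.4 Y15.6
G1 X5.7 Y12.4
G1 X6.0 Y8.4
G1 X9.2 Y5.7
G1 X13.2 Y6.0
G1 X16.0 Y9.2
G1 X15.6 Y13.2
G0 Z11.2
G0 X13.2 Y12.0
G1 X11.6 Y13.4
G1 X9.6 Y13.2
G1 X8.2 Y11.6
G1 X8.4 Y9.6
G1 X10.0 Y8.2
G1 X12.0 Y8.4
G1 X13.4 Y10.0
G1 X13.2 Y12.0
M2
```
solid part
  facet normal 0.0000 0.0000 -1.0000
    outer loop
      vertex 5.9 20.4 0.0
      vertex 14.1 21.1 0.0
      vertex 20.4 15.7 0.0
    endloop
  endfacet
  facet normal 0.0000 0.0000 -1.0000
    outer loop
      vertex 0.5 14.1 0.0
      vertex 5.9 20.4 0.0
      vertex 20.4 15.7 0.0
    endloop
  endfacet
  facet normal 0.0000 0.0000 -1.0000
    outer loop
      vertex 1.2 5.9 0.0
      vertex 0.5 14.1 0.0
      vertex 20.4 15.7 0.0
    endloop
  endfacet
  facet normal 0.0000 0.0000 -1.0000
    outer loop
      vertex 7.5 0.5 0.0
      vertex 1.2 5.9 0.0
      vertex 20.4 15.7 0.0
    endloop
  endfacet
  facet normal 0.0000 0.0000 -1.0000
    outer loop
      vertex 15.7 1.2 0.0
      vertex 7.5 0.5 0.0
      vertex 20.4 15.7 0.0
    endloop
  endfacet
  facet normal 0.0000 0.0000 -1.0000
    outer loop
      vertex 21.1 7.5 0.0
      vertex 15.7 1.2 0.0
      vertex 20.4 15.7 0.0
    endloop
  endfacet
  facet normal 0.5409 0.6311 0.5560
    outer loop
      vertex 20.4 15.7 0.0
      vertex 14.1 21.1 0.0
      vertex 10.8 10.8 14.9
    endloop
  endfacet
  facet normal -0.0707 0.8278 0.5566
    outer loop
      vertex 14.1 21.1 0.0
      vertex 5.9 20.4 0.0
      vertex 10.8 10.8 14.9
    endloop
  endfacet
  facet normal -0.6311 0.5409 0.5560
    outer loop
      vertex 5.9 20.4 0.0
      vertex 0.5 14.1 0.0
      vertex 10.8 10.8 14.9
    endloop
  endfacet
  facet normal -0.8278 -0.0707 0.5566
    outer loop
      vertex 0.5 14.1 0.0
      vertex 1.2 5.9 0.0
      vertex 10.8 10.8 14.9
    endloop
  endfacet
  facet normal -0.5409 -0.6311 0.5560
    outer loop
      vertex 1.2 5.9 0.0
      vertex 7.5 0.5 0.0
      vertex 10.8 10.8 14.9
    endloop
  endfacet
  facet normal 0.0707 -0.8278 0.5566
    outer loop
      vertex 7.5 0.5 0.0
      vertex 15.7 1.2 0.0
      vertex 10.8 10.8 14.9
    endloop
  endfacet
  facet normal 0.6311 -0.5409 0.5560
    outer loop
      vertex 15.7 1.2 0.0
      vertex 21.1 7.5 0.0
      vertex 10.8 10.8 14.9
    endloop
  endfacet
  facet normal 0.8278 0.0707 0.5566
    outer loop
      vertex 21.1 7.5 0.0
      vertex 20.4 15.7 0.0
      vertex 10.8 10.8 14.9
    endloop
  endfacet
endsolid part

The G0 Z moves step by Δz≈3.7 mm. The G1 loops shrink linearly with z, so the solid tapers from its base footprint up to z≈14.9. Closing with a flat bottom cap and the tapered top and triangulating gives 14 facets — a regular 8-sided pyramid, base circumscribed radius ≈ 10.8 mm, apex at z ≈ 14.9 mm.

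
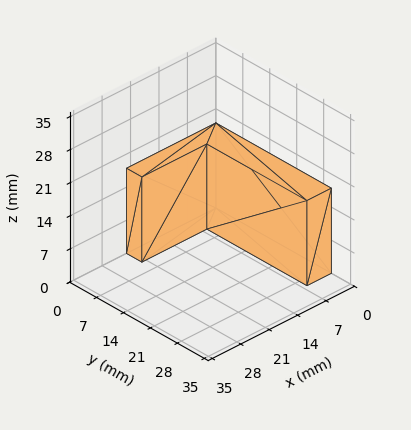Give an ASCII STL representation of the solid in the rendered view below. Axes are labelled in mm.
Reading the render: the shape is an L-shaped prism: outer 22 × 30 mm, arm thicknesses ≈ 4 mm (horizontal) and 6 mm (vertical), extruded 18 mm in z (dimensions read to the nearest mm from the axis ticks). For the STL, each face is triangulated and given an outward normal.

solid part
  facet normal 0.0000 0.0000 -1.0000
    outer loop
      vertex 22.00 4.00 0.00
      vertex 22.00 0.00 0.00
      vertex 0.00 0.00 0.00
    endloop
  endfacet
  facet normal 0.0000 0.0000 -1.0000
    outer loop
      vertex 6.00 4.00 0.00
      vertex 22.00 4.00 0.00
      vertex 0.00 0.00 0.00
    endloop
  endfacet
  facet normal 0.0000 0.0000 -1.0000
    outer loop
      vertex 6.00 30.00 0.00
      vertex 6.00 4.00 0.00
      vertex 0.00 0.00 0.00
    endloop
  endfacet
  facet normal 0.0000 0.0000 -1.0000
    outer loop
      vertex 0.00 30.00 0.00
      vertex 6.00 30.00 0.00
      vertex 0.00 0.00 0.00
    endloop
  endfacet
  facet normal 0.0000 0.0000 1.0000
    outer loop
      vertex 0.00 0.00 18.00
      vertex 22.00 0.00 18.00
      vertex 22.00 4.00 18.00
    endloop
  endfacet
  facet normal 0.0000 0.0000 1.0000
    outer loop
      vertex 0.00 0.00 18.00
      vertex 22.00 4.00 18.00
      vertex 6.00 4.00 18.00
    endloop
  endfacet
  facet normal 0.0000 0.0000 1.0000
    outer loop
      vertex 0.00 0.00 18.00
      vertex 6.00 4.00 18.00
      vertex 6.00 30.00 18.00
    endloop
  endfacet
  facet normal 0.0000 0.0000 1.0000
    outer loop
      vertex 0.00 0.00 18.00
      vertex 6.00 30.00 18.00
      vertex 0.00 30.00 18.00
    endloop
  endfacet
  facet normal 0.0000 -1.0000 0.0000
    outer loop
      vertex 0.00 0.00 0.00
      vertex 22.00 0.00 0.00
      vertex 22.00 0.00 18.00
    endloop
  endfacet
  facet normal 0.0000 -1.0000 0.0000
    outer loop
      vertex 0.00 0.00 0.00
      vertex 22.00 0.00 18.00
      vertex 0.00 0.00 18.00
    endloop
  endfacet
  facet normal 1.0000 0.0000 0.0000
    outer loop
      vertex 22.00 0.00 0.00
      vertex 22.00 4.00 0.00
      vertex 22.00 4.00 18.00
    endloop
  endfacet
  facet normal 1.0000 0.0000 0.0000
    outer loop
      vertex 22.00 0.00 0.00
      vertex 22.00 4.00 18.00
      vertex 22.00 0.00 18.00
    endloop
  endfacet
  facet normal 0.0000 1.0000 0.0000
    outer loop
      vertex 22.00 4.00 0.00
      vertex 6.00 4.00 0.00
      vertex 6.00 4.00 18.00
    endloop
  endfacet
  facet normal 0.0000 1.0000 0.0000
    outer loop
      vertex 22.00 4.00 0.00
      vertex 6.00 4.00 18.00
      vertex 22.00 4.00 18.00
    endloop
  endfacet
  facet normal 1.0000 0.0000 0.0000
    outer loop
      vertex 6.00 4.00 0.00
      vertex 6.00 30.00 0.00
      vertex 6.00 30.00 18.00
    endloop
  endfacet
  facet normal 1.0000 0.0000 0.0000
    outer loop
      vertex 6.00 4.00 0.00
      vertex 6.00 30.00 18.00
      vertex 6.00 4.00 18.00
    endloop
  endfacet
  facet normal 0.0000 1.0000 0.0000
    outer loop
      vertex 6.00 30.00 0.00
      vertex 0.00 30.00 0.00
      vertex 0.00 30.00 18.00
    endloop
  endfacet
  facet normal 0.0000 1.0000 0.0000
    outer loop
      vertex 6.00 30.00 0.00
      vertex 0.00 30.00 18.00
      vertex 6.00 30.00 18.00
    endloop
  endfacet
  facet normal -1.0000 0.0000 0.0000
    outer loop
      vertex 0.00 30.00 0.00
      vertex 0.00 0.00 0.00
      vertex 0.00 0.00 18.00
    endloop
  endfacet
  facet normal -1.0000 0.0000 0.0000
    outer loop
      vertex 0.00 30.00 0.00
      vertex 0.00 0.00 18.00
      vertex 0.00 30.00 18.00
    endloop
  endfacet
endsolid part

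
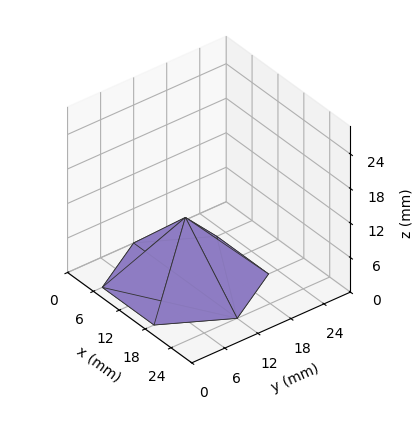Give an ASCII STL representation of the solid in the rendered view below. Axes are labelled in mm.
Reading the render: the shape is a regular 6-sided pyramid, base circumscribed radius ≈ 12 mm, apex at z ≈ 11 mm (dimensions read to the nearest mm from the axis ticks). For the STL, each face is triangulated and given an outward normal.

solid part
  facet normal 0.0000 0.0000 -1.0000
    outer loop
      vertex 6.00 22.39 0.00
      vertex 18.00 22.39 0.00
      vertex 24.00 12.00 0.00
    endloop
  endfacet
  facet normal 0.0000 0.0000 -1.0000
    outer loop
      vertex 0.00 12.00 0.00
      vertex 6.00 22.39 0.00
      vertex 24.00 12.00 0.00
    endloop
  endfacet
  facet normal 0.0000 0.0000 -1.0000
    outer loop
      vertex 6.00 1.61 0.00
      vertex 0.00 12.00 0.00
      vertex 24.00 12.00 0.00
    endloop
  endfacet
  facet normal 0.0000 0.0000 -1.0000
    outer loop
      vertex 18.00 1.61 0.00
      vertex 6.00 1.61 0.00
      vertex 24.00 12.00 0.00
    endloop
  endfacet
  facet normal 0.6295 0.3635 0.6867
    outer loop
      vertex 24.00 12.00 0.00
      vertex 18.00 22.39 0.00
      vertex 12.00 12.00 11.00
    endloop
  endfacet
  facet normal 0.0000 0.7270 0.6867
    outer loop
      vertex 18.00 22.39 0.00
      vertex 6.00 22.39 0.00
      vertex 12.00 12.00 11.00
    endloop
  endfacet
  facet normal -0.6295 0.3635 0.6867
    outer loop
      vertex 6.00 22.39 0.00
      vertex 0.00 12.00 0.00
      vertex 12.00 12.00 11.00
    endloop
  endfacet
  facet normal -0.6295 -0.3635 0.6867
    outer loop
      vertex 0.00 12.00 0.00
      vertex 6.00 1.61 0.00
      vertex 12.00 12.00 11.00
    endloop
  endfacet
  facet normal 0.0000 -0.7270 0.6867
    outer loop
      vertex 6.00 1.61 0.00
      vertex 18.00 1.61 0.00
      vertex 12.00 12.00 11.00
    endloop
  endfacet
  facet normal 0.6295 -0.3635 0.6867
    outer loop
      vertex 18.00 1.61 0.00
      vertex 24.00 12.00 0.00
      vertex 12.00 12.00 11.00
    endloop
  endfacet
endsolid part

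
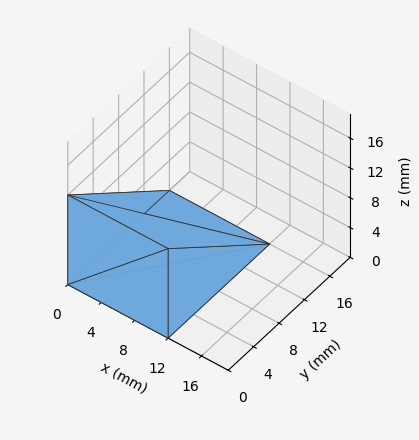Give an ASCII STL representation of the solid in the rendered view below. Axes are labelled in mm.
Reading the render: the shape is a wedge (ramp): 12 × 16 mm base, rising to 12 mm along the y=0 edge and sloping linearly to z=0 at y=16 (dimensions read to the nearest mm from the axis ticks). For the STL, each face is triangulated and given an outward normal.

solid part
  facet normal 0.0000 0.0000 -1.0000
    outer loop
      vertex 12.000 16.000 0.000
      vertex 12.000 0.000 0.000
      vertex 0.000 0.000 0.000
    endloop
  endfacet
  facet normal 0.0000 0.0000 -1.0000
    outer loop
      vertex 0.000 16.000 0.000
      vertex 12.000 16.000 0.000
      vertex 0.000 0.000 0.000
    endloop
  endfacet
  facet normal 0.0000 -1.0000 0.0000
    outer loop
      vertex 0.000 0.000 0.000
      vertex 12.000 0.000 0.000
      vertex 12.000 0.000 12.000
    endloop
  endfacet
  facet normal 0.0000 -1.0000 0.0000
    outer loop
      vertex 0.000 0.000 0.000
      vertex 12.000 0.000 12.000
      vertex 0.000 0.000 12.000
    endloop
  endfacet
  facet normal 0.0000 0.6000 0.8000
    outer loop
      vertex 0.000 0.000 12.000
      vertex 12.000 0.000 12.000
      vertex 12.000 16.000 0.000
    endloop
  endfacet
  facet normal 0.0000 0.6000 0.8000
    outer loop
      vertex 0.000 0.000 12.000
      vertex 12.000 16.000 0.000
      vertex 0.000 16.000 0.000
    endloop
  endfacet
  facet normal -1.0000 0.0000 0.0000
    outer loop
      vertex 0.000 0.000 12.000
      vertex 0.000 16.000 0.000
      vertex 0.000 0.000 0.000
    endloop
  endfacet
  facet normal 1.0000 0.0000 0.0000
    outer loop
      vertex 12.000 0.000 0.000
      vertex 12.000 16.000 0.000
      vertex 12.000 0.000 12.000
    endloop
  endfacet
endsolid part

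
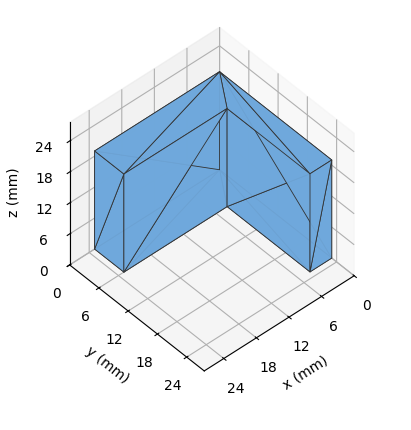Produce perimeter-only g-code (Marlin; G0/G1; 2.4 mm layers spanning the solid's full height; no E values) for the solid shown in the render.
Reading the render: the shape is an L-shaped prism: outer 23 × 23 mm, arm thicknesses ≈ 6 mm (horizontal) and 4 mm (vertical), extruded 19 mm in z (dimensions read to the nearest mm from the axis ticks). For the g-code, the solid's height is divided into equal slices at the stated Δz and each level perimeter traced with G1 moves after a G0 lift.

; perimeter-only toolpath
G21 ; units = mm
G90 ; absolute positioning
G28 ; home
; layer 1
G0 Z2.4
G0 X0.0 Y0.0
G1 X23.0 Y0.0
G1 X23.0 Y6.0
G1 X4.0 Y6.0
G1 X4.0 Y23.0
G1 X0.0 Y23.0
G1 X0.0 Y0.0
; layer 2
G0 Z4.8
G0 X0.0 Y0.0
G1 X23.0 Y0.0
G1 X23.0 Y6.0
G1 X4.0 Y6.0
G1 X4.0 Y23.0
G1 X0.0 Y23.0
G1 X0.0 Y0.0
; layer 3
G0 Z7.1
G0 X0.0 Y0.0
G1 X23.0 Y0.0
G1 X23.0 Y6.0
G1 X4.0 Y6.0
G1 X4.0 Y23.0
G1 X0.0 Y23.0
G1 X0.0 Y0.0
; layer 4
G0 Z9.5
G0 X0.0 Y0.0
G1 X23.0 Y0.0
G1 X23.0 Y6.0
G1 X4.0 Y6.0
G1 X4.0 Y23.0
G1 X0.0 Y23.0
G1 X0.0 Y0.0
; layer 5
G0 Z11.9
G0 X0.0 Y0.0
G1 X23.0 Y0.0
G1 X23.0 Y6.0
G1 X4.0 Y6.0
G1 X4.0 Y23.0
G1 X0.0 Y23.0
G1 X0.0 Y0.0
; layer 6
G0 Z14.2
G0 X0.0 Y0.0
G1 X23.0 Y0.0
G1 X23.0 Y6.0
G1 X4.0 Y6.0
G1 X4.0 Y23.0
G1 X0.0 Y23.0
G1 X0.0 Y0.0
; layer 7
G0 Z16.6
G0 X0.0 Y0.0
G1 X23.0 Y0.0
G1 X23.0 Y6.0
G1 X4.0 Y6.0
G1 X4.0 Y23.0
G1 X0.0 Y23.0
G1 X0.0 Y0.0
; layer 8
G0 Z19.0
G0 X0.0 Y0.0
G1 X23.0 Y0.0
G1 X23.0 Y6.0
G1 X4.0 Y6.0
G1 X4.0 Y23.0
G1 X0.0 Y23.0
G1 X0.0 Y0.0
M2 ; end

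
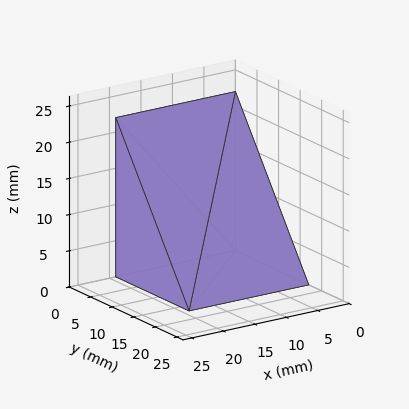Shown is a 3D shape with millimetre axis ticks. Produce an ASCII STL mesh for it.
Reading the render: the shape is a wedge (ramp): 19 × 17 mm base, rising to 22 mm along the y=0 edge and sloping linearly to z=0 at y=17 (dimensions read to the nearest mm from the axis ticks). For the STL, each face is triangulated and given an outward normal.

solid part
  facet normal 0.0000 0.0000 -1.0000
    outer loop
      vertex 19.0 17.0 0.0
      vertex 19.0 0.0 0.0
      vertex 0.0 0.0 0.0
    endloop
  endfacet
  facet normal 0.0000 0.0000 -1.0000
    outer loop
      vertex 0.0 17.0 0.0
      vertex 19.0 17.0 0.0
      vertex 0.0 0.0 0.0
    endloop
  endfacet
  facet normal 0.0000 -1.0000 0.0000
    outer loop
      vertex 0.0 0.0 0.0
      vertex 19.0 0.0 0.0
      vertex 19.0 0.0 22.0
    endloop
  endfacet
  facet normal 0.0000 -1.0000 0.0000
    outer loop
      vertex 0.0 0.0 0.0
      vertex 19.0 0.0 22.0
      vertex 0.0 0.0 22.0
    endloop
  endfacet
  facet normal 0.0000 0.7913 0.6114
    outer loop
      vertex 0.0 0.0 22.0
      vertex 19.0 0.0 22.0
      vertex 19.0 17.0 0.0
    endloop
  endfacet
  facet normal 0.0000 0.7913 0.6114
    outer loop
      vertex 0.0 0.0 22.0
      vertex 19.0 17.0 0.0
      vertex 0.0 17.0 0.0
    endloop
  endfacet
  facet normal -1.0000 0.0000 0.0000
    outer loop
      vertex 0.0 0.0 22.0
      vertex 0.0 17.0 0.0
      vertex 0.0 0.0 0.0
    endloop
  endfacet
  facet normal 1.0000 0.0000 0.0000
    outer loop
      vertex 19.0 0.0 0.0
      vertex 19.0 17.0 0.0
      vertex 19.0 0.0 22.0
    endloop
  endfacet
endsolid part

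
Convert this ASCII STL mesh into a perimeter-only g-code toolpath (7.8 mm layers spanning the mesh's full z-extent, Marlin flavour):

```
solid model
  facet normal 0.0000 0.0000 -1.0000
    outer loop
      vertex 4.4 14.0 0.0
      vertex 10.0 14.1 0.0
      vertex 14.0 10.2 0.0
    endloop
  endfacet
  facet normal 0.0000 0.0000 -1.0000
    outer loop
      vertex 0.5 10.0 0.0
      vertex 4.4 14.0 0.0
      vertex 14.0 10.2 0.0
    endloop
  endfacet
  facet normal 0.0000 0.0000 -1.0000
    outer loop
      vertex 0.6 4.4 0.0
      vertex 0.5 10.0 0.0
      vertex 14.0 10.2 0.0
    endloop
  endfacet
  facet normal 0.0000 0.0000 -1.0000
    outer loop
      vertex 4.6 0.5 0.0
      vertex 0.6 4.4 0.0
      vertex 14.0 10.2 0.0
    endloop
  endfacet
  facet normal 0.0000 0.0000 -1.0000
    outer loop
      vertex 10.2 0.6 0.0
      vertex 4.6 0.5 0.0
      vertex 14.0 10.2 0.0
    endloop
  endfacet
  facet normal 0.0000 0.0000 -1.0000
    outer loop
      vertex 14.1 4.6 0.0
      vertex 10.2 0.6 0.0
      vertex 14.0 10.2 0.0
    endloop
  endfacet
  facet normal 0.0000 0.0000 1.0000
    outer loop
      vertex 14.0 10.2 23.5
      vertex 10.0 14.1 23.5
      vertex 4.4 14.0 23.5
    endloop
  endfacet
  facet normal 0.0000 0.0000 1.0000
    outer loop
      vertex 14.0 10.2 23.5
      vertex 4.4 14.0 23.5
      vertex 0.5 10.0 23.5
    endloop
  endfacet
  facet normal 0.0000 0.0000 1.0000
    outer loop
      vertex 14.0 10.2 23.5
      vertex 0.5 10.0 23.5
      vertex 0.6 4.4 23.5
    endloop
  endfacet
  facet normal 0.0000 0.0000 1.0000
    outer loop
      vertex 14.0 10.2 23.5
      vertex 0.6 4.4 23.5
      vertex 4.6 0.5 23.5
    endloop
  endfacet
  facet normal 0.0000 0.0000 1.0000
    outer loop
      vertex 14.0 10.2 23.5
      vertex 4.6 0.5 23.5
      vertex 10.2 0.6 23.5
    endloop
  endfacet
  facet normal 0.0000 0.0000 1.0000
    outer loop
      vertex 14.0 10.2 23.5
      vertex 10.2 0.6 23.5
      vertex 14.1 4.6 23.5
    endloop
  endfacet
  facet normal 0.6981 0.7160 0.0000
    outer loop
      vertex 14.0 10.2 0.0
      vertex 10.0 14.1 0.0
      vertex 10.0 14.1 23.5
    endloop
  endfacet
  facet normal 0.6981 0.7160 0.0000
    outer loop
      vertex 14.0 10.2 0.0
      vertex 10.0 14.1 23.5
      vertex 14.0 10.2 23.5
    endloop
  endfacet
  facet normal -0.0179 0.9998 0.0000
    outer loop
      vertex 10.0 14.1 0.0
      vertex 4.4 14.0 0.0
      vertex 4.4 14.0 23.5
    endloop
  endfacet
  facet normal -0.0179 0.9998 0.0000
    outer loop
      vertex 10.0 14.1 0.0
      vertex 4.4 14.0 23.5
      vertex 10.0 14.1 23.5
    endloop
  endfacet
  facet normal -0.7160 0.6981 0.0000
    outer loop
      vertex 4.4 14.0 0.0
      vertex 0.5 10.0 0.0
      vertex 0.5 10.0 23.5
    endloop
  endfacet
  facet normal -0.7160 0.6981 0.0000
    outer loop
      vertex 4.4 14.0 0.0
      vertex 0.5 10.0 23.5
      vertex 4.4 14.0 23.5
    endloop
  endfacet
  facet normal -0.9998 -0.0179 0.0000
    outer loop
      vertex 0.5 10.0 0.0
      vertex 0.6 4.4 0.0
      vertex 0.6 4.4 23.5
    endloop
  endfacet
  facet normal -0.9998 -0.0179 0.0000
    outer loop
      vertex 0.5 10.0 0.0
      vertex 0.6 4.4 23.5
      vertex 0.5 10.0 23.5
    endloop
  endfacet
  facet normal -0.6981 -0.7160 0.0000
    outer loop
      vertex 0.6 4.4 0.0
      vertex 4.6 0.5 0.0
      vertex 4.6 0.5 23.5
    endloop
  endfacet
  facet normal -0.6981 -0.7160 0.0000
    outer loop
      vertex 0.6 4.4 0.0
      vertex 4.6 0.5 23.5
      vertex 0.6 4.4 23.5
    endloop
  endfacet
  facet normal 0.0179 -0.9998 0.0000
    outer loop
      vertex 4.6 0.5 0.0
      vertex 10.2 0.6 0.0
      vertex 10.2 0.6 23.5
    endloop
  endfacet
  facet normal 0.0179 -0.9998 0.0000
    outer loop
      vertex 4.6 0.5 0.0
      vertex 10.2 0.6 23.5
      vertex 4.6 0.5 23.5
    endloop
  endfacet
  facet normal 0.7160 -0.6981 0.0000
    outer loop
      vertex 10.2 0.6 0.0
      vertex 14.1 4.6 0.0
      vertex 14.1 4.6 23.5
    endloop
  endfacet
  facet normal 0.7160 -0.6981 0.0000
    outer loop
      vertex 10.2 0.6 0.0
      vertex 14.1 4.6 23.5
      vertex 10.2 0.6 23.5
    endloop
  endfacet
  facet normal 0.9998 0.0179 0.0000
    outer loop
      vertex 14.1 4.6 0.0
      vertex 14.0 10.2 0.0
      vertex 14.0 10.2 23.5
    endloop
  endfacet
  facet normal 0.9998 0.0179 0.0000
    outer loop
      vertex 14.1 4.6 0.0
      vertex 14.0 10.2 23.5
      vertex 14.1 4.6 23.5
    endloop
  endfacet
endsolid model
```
; perimeter-only toolpath
G21 ; units = mm
G90 ; absolute positioning
G28 ; home
; layer 1
G0 Z7.8
G0 X14.0 Y10.2
G1 X10.0 Y14.1
G1 X4.4 Y14.0
G1 X0.5 Y10.0
G1 X0.6 Y4.4
G1 X4.6 Y0.5
G1 X10.2 Y0.6
G1 X14.1 Y4.6
G1 X14.0 Y10.2
; layer 2
G0 Z15.7
G0 X14.0 Y10.2
G1 X10.0 Y14.1
G1 X4.4 Y14.0
G1 X0.5 Y10.0
G1 X0.6 Y4.4
G1 X4.6 Y0.5
G1 X10.2 Y0.6
G1 X14.1 Y4.6
G1 X14.0 Y10.2
; layer 3
G0 Z23.5
G0 X14.0 Y10.2
G1 X10.0 Y14.1
G1 X4.4 Y14.0
G1 X0.5 Y10.0
G1 X0.6 Y4.4
G1 X4.6 Y0.5
G1 X10.2 Y0.6
G1 X14.1 Y4.6
G1 X14.0 Y10.2
M2 ; end

The solid is a regular 8-sided prism (a cylinder approximated with 8 flat sides), circumscribed radius ≈ 7.3 mm, height ≈ 23.5 mm. Slicing at Δz = 7.8 mm — 3 equal slices spanning the solid's height, so layer i sits at z = i·h/3 — gives 3 non-empty perimeters. Each is a 8-segment closed polygon; G0 lifts to the layer z and rapids to the start vertex, then G1 traces the edges.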